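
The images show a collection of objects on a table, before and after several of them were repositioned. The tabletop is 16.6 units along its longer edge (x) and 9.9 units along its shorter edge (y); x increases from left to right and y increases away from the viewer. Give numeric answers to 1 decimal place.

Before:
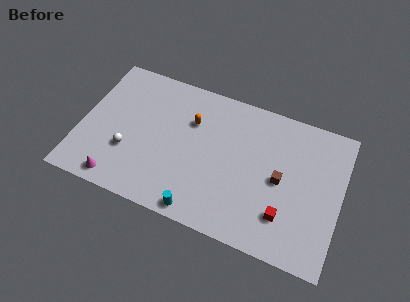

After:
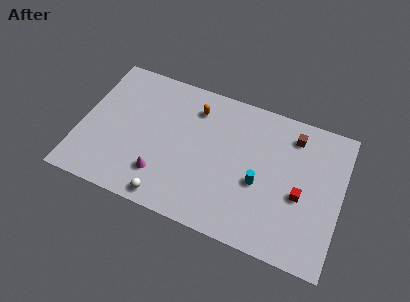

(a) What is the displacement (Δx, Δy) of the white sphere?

(2.8, -2.3)

The white sphere was at about (3.2, 3.3) and moved to about (6.0, 1.0).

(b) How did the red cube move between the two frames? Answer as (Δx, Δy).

(0.8, 1.7)

From the two frames, the red cube sits at roughly (13.3, 2.5) before and (14.1, 4.2) after.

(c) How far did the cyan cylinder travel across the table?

4.7

The cyan cylinder moved from about (8.1, 0.9) to (11.5, 4.1), a distance of √(3.4² + 3.2²) ≈ 4.7.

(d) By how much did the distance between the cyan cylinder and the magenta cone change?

+1.0

The distance was about 5.3 in the first image and 6.3 in the second, so they moved 1.0 units further apart.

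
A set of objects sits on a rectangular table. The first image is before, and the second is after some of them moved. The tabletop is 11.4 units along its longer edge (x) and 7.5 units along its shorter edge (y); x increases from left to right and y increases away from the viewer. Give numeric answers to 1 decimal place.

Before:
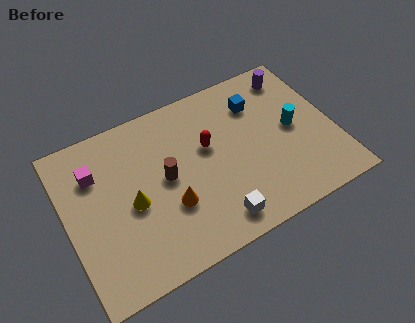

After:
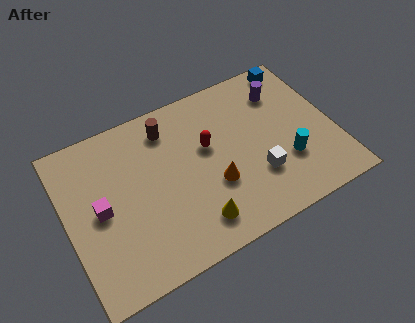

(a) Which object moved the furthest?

the yellow cone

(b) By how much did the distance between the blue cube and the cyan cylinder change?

+2.2

They were about 2.2 units apart before and 4.4 after — 2.2 units further apart.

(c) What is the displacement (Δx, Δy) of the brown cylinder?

(0.4, 2.2)

The brown cylinder was at about (4.2, 3.9) and moved to about (4.6, 6.1).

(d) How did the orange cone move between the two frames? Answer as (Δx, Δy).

(1.9, 0.1)

The orange cone started near (4.2, 2.6) and ended near (6.1, 2.7).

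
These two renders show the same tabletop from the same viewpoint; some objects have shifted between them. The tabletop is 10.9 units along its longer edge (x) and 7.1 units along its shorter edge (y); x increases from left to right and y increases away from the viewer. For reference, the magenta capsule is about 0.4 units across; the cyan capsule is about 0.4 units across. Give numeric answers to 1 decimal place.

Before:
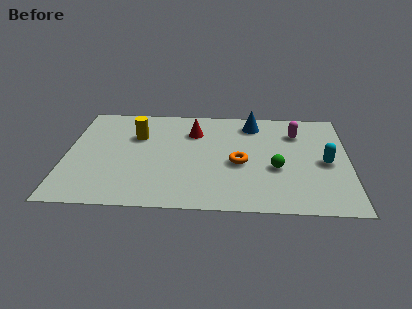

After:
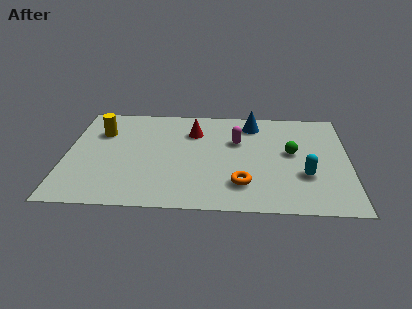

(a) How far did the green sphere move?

1.3

The green sphere moved from about (8.1, 2.8) to (8.7, 3.9), a distance of √(0.6² + 1.1²) ≈ 1.3.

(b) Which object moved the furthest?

the magenta capsule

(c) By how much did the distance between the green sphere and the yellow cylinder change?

+1.7

The distance was about 5.8 in the first image and 7.5 in the second, so they moved 1.7 units further apart.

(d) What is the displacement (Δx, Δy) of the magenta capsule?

(-2.3, -0.7)

The magenta capsule was at about (8.9, 5.3) and moved to about (6.6, 4.6).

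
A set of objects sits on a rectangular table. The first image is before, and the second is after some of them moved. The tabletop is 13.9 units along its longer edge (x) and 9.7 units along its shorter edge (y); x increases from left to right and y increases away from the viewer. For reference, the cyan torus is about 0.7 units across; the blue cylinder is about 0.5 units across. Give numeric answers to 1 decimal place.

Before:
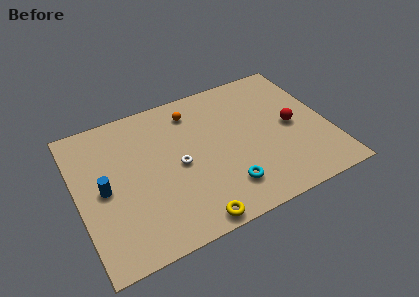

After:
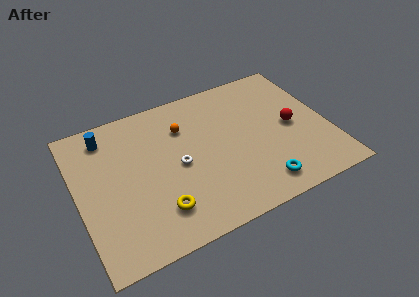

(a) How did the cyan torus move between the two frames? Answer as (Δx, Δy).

(1.8, -0.6)

From the two frames, the cyan torus sits at roughly (7.8, 2.1) before and (9.6, 1.5) after.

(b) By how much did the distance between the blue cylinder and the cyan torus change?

+3.2

Before: roughly 6.9 units apart; after: 10.1. That's 3.2 units further apart.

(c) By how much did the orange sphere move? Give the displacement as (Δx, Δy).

(-0.6, -0.9)

From the two frames, the orange sphere sits at roughly (6.7, 7.9) before and (6.1, 7.0) after.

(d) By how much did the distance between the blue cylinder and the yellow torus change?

+0.5

The distance was about 5.8 in the first image and 6.3 in the second, so they moved 0.5 units further apart.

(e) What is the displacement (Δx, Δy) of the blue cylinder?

(0.5, 3.4)

The blue cylinder was at about (1.4, 4.7) and moved to about (1.9, 8.1).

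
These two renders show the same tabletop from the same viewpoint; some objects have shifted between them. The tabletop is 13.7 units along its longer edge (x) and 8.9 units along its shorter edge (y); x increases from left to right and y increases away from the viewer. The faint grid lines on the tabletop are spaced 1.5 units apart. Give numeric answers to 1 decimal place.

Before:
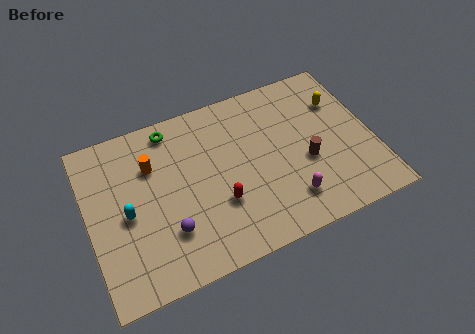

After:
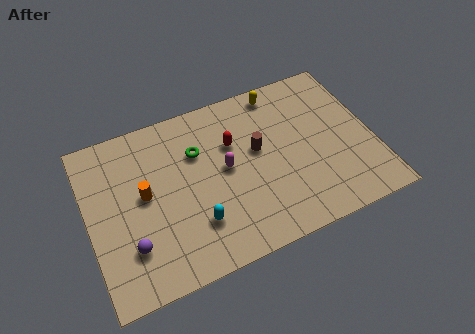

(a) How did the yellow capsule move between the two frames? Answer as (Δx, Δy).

(-2.8, 1.6)

From the two frames, the yellow capsule sits at roughly (12.4, 6.3) before and (9.6, 7.9) after.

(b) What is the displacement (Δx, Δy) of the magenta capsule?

(-2.7, 2.8)

The magenta capsule was at about (9.3, 1.9) and moved to about (6.6, 4.7).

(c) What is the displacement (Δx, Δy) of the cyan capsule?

(3.1, -1.7)

The cyan capsule was at about (1.8, 4.1) and moved to about (4.9, 2.4).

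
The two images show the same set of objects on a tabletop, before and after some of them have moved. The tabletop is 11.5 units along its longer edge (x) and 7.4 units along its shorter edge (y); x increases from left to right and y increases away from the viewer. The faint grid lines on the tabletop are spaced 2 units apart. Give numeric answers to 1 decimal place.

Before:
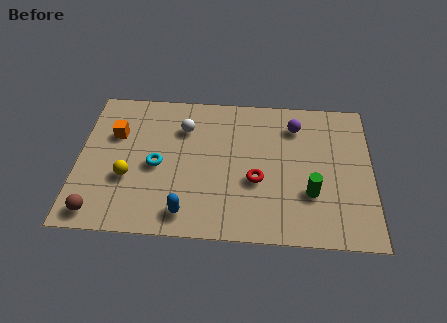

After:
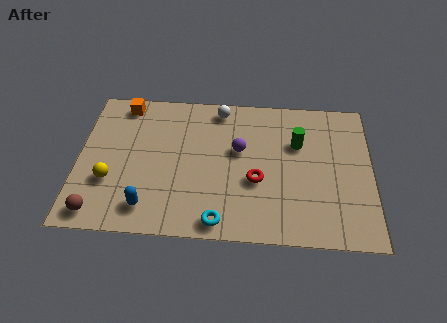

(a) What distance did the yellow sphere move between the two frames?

0.7

The yellow sphere was near (2.0, 2.7) before and (1.3, 2.5) after, so it travelled √(0.7² + 0.2²) ≈ 0.7 units.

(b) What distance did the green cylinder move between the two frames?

2.5

The green cylinder moved from about (9.1, 2.4) to (8.6, 4.9), a distance of √(0.5² + 2.5²) ≈ 2.5.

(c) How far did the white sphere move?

1.8

From (4.1, 5.4) to (5.5, 6.5), the white sphere covered √(1.4² + 1.1²) ≈ 1.8 units.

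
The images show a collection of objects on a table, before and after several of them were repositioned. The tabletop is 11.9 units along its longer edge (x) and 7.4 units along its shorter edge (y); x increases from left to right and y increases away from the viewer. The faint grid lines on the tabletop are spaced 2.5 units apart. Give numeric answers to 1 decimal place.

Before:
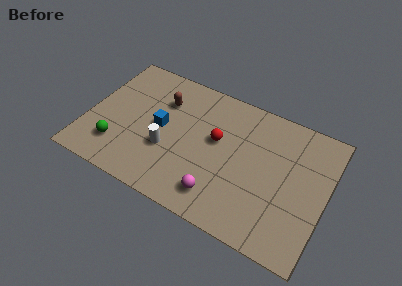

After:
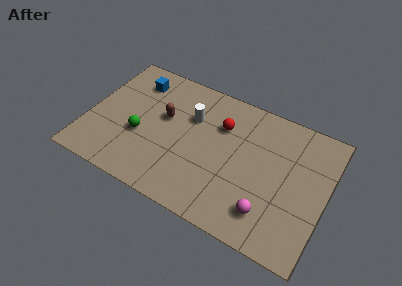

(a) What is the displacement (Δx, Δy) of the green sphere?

(1.0, 1.1)

The green sphere was at about (1.7, 1.8) and moved to about (2.7, 2.9).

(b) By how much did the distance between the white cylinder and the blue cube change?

+1.9

The distance was about 1.2 in the first image and 3.1 in the second, so they moved 1.9 units further apart.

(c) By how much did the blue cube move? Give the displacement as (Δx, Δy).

(-1.6, 2.1)

The blue cube was at about (3.6, 3.8) and moved to about (2.0, 5.9).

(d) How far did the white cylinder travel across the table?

2.5

The white cylinder was near (4.1, 2.7) before and (5.0, 5.0) after, so it travelled √(0.9² + 2.3²) ≈ 2.5 units.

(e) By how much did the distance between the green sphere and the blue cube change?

+0.3

Before: roughly 2.8 units apart; after: 3.1. That's 0.3 units further apart.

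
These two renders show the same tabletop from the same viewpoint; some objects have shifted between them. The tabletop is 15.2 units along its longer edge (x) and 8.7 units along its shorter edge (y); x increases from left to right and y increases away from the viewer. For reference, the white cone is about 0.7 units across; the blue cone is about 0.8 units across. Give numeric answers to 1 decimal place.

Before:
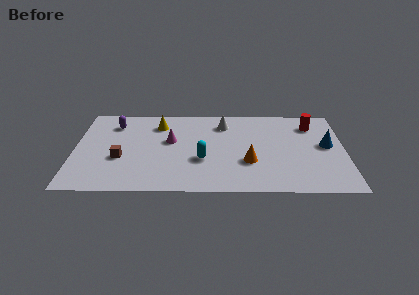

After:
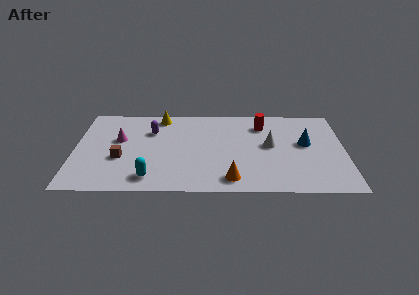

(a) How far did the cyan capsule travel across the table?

3.4

The cyan capsule moved from about (7.2, 3.2) to (4.3, 1.4), a distance of √(2.9² + 1.8²) ≈ 3.4.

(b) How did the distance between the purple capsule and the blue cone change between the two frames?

-3.4

They were about 12.2 units apart before and 8.8 after — 3.4 units closer together.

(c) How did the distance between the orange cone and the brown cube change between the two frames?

-0.7

Before: roughly 7.2 units apart; after: 6.5. That's 0.7 units closer together.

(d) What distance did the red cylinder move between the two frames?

2.8

The red cylinder was near (13.4, 6.8) before and (10.6, 6.8) after, so it travelled √(2.8² + 0.0²) ≈ 2.8 units.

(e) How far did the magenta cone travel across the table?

2.9

From (5.4, 5.1) to (2.5, 5.2), the magenta cone covered √(2.9² + 0.1²) ≈ 2.9 units.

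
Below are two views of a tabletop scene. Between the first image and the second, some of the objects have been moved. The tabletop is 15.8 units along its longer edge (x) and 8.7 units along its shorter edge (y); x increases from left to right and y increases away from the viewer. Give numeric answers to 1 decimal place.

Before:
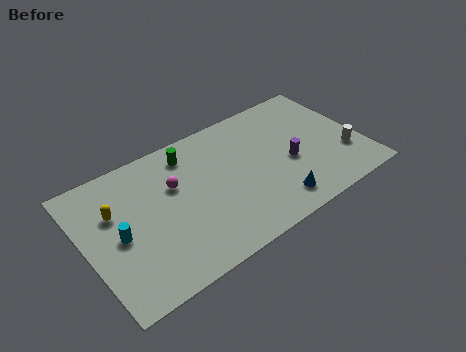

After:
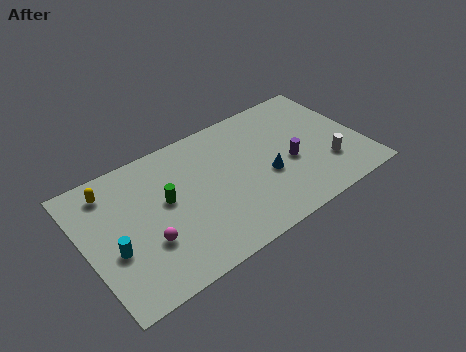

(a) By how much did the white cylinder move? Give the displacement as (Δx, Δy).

(-1.1, -0.2)

From the two frames, the white cylinder sits at roughly (14.7, 2.7) before and (13.6, 2.5) after.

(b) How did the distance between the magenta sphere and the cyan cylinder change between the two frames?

-1.8

They were about 3.7 units apart before and 1.9 after — 1.8 units closer together.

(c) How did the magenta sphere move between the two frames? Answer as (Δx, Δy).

(-2.0, -2.7)

The magenta sphere started near (5.2, 5.6) and ended near (3.2, 2.9).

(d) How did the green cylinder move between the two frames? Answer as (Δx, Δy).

(-1.7, -2.3)

The green cylinder was at about (6.3, 7.2) and moved to about (4.6, 4.9).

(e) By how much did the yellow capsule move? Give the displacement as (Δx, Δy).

(0.0, 1.5)

The yellow capsule was at about (1.8, 5.7) and moved to about (1.8, 7.2).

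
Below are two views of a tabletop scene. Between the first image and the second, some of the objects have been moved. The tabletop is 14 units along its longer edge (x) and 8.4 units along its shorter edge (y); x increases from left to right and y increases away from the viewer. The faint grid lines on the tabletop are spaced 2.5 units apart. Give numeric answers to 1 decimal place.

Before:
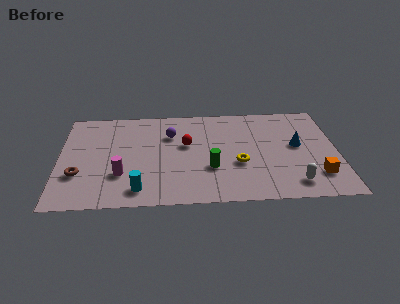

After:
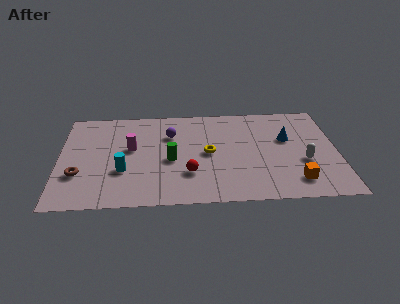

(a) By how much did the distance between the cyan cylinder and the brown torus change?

-1.1

The distance was about 3.3 in the first image and 2.2 in the second, so they moved 1.1 units closer together.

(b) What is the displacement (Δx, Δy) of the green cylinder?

(-2.0, 0.8)

The green cylinder started near (7.6, 2.9) and ended near (5.6, 3.7).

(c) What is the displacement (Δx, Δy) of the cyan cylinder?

(-0.8, 1.6)

From the two frames, the cyan cylinder sits at roughly (4.0, 1.3) before and (3.2, 2.9) after.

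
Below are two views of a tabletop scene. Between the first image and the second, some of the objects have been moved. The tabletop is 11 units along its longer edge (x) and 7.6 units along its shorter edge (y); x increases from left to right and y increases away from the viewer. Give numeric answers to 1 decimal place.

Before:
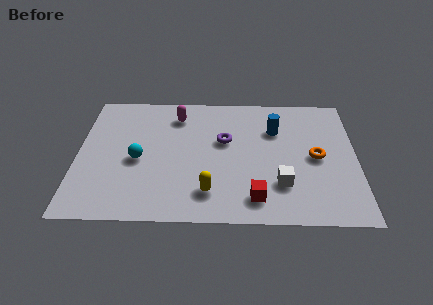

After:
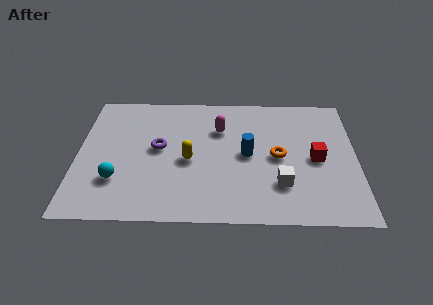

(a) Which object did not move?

the white cube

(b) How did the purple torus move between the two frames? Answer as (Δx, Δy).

(-2.6, -0.5)

From the two frames, the purple torus sits at roughly (5.8, 4.6) before and (3.2, 4.1) after.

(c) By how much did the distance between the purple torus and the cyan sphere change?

-1.1

The distance was about 3.6 in the first image and 2.5 in the second, so they moved 1.1 units closer together.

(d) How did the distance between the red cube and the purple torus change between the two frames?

+2.7

They were about 3.5 units apart before and 6.2 after — 2.7 units further apart.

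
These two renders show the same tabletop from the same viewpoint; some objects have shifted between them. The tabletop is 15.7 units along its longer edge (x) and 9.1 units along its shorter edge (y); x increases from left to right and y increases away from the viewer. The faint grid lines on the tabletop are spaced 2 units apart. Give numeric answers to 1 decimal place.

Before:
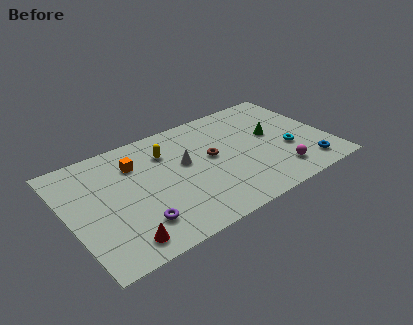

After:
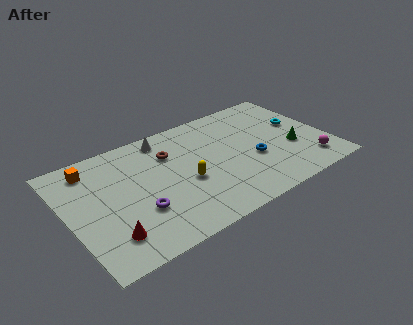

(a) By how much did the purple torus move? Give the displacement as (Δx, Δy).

(0.2, 0.9)

From the two frames, the purple torus sits at roughly (3.7, 2.1) before and (3.9, 3.0) after.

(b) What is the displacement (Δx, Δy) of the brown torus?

(-2.3, 1.5)

The brown torus started near (8.7, 5.0) and ended near (6.4, 6.5).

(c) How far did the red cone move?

0.9

The red cone was near (2.6, 1.3) before and (2.0, 2.0) after, so it travelled √(0.6² + 0.7²) ≈ 0.9 units.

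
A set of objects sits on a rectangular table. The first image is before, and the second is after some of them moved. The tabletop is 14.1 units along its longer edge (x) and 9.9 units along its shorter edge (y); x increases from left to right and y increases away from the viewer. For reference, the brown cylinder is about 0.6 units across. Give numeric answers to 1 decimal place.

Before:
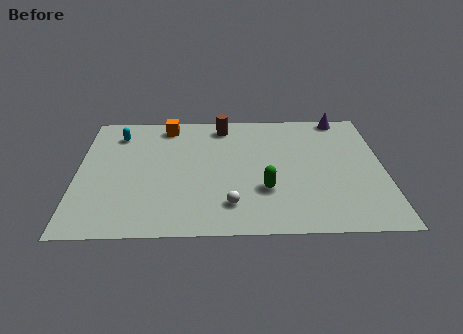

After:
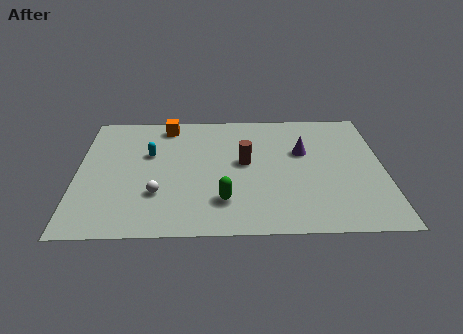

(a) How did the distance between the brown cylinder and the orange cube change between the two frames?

+2.2

The distance was about 2.6 in the first image and 4.8 in the second, so they moved 2.2 units further apart.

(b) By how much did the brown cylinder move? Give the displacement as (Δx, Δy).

(1.0, -3.1)

The brown cylinder started near (6.7, 8.5) and ended near (7.7, 5.4).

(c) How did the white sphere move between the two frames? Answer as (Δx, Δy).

(-3.3, 0.9)

The white sphere started near (7.0, 2.1) and ended near (3.7, 3.0).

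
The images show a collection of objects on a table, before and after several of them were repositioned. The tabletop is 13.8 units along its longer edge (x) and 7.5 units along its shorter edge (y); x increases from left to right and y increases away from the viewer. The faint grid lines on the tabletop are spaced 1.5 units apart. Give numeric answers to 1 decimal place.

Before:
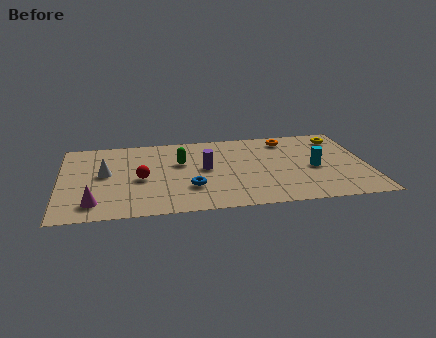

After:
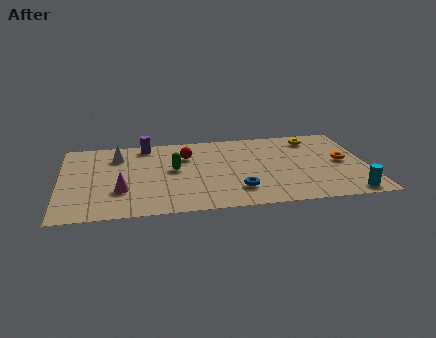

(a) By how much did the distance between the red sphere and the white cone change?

+1.4

The distance was about 1.7 in the first image and 3.1 in the second, so they moved 1.4 units further apart.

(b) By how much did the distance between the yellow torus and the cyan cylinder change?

+2.6

The distance was about 3.0 in the first image and 5.6 in the second, so they moved 2.6 units further apart.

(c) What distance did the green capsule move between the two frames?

0.7

The green capsule was near (5.4, 4.7) before and (5.1, 4.1) after, so it travelled √(0.3² + 0.6²) ≈ 0.7 units.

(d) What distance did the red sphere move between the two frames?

2.8

The red sphere was near (3.6, 3.4) before and (5.7, 5.3) after, so it travelled √(2.1² + 1.9²) ≈ 2.8 units.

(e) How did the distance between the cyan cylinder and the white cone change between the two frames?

+1.9

Before: roughly 9.4 units apart; after: 11.3. That's 1.9 units further apart.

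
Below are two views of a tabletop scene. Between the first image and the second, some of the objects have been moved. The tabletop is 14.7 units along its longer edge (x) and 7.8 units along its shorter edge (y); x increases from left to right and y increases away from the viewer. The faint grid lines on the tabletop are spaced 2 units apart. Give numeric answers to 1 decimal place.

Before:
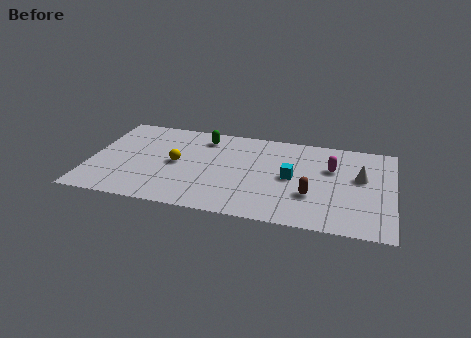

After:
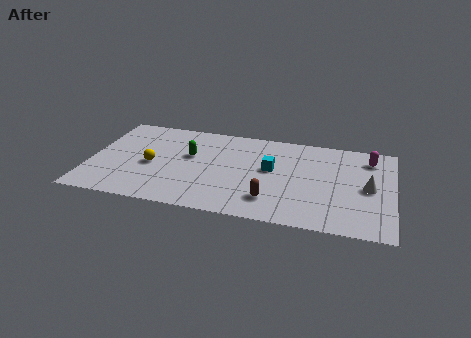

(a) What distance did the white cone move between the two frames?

0.9

The white cone moved from about (13.1, 4.6) to (13.5, 3.8), a distance of √(0.4² + 0.8²) ≈ 0.9.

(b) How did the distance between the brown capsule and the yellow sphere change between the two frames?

-0.6

They were about 6.7 units apart before and 6.1 after — 0.6 units closer together.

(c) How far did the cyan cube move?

1.1

From (9.8, 3.9) to (8.8, 4.4), the cyan cube covered √(1.0² + 0.5²) ≈ 1.1 units.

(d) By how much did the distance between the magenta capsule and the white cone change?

+1.0

The distance was about 1.5 in the first image and 2.5 in the second, so they moved 1.0 units further apart.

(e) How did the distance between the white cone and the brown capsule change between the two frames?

+2.0

They were about 3.0 units apart before and 5.0 after — 2.0 units further apart.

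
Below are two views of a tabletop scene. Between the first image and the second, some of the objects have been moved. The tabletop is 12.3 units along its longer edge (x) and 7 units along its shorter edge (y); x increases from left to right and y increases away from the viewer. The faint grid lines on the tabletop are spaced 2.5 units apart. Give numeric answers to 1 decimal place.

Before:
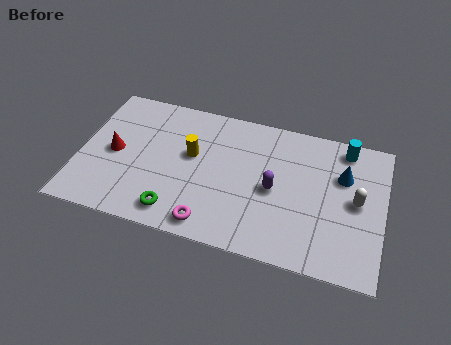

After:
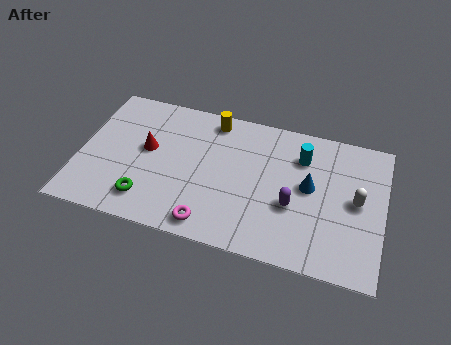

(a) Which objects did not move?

the magenta torus and the white capsule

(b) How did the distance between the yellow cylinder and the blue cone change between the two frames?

-1.4

The distance was about 6.1 in the first image and 4.7 in the second, so they moved 1.4 units closer together.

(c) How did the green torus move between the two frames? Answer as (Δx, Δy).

(-1.2, 0.3)

The green torus was at about (4.1, 1.1) and moved to about (2.9, 1.4).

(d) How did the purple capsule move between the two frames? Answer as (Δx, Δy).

(0.8, -0.6)

The purple capsule was at about (7.9, 3.3) and moved to about (8.7, 2.7).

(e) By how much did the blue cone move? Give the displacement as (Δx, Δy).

(-1.3, -0.9)

The blue cone started near (10.6, 4.7) and ended near (9.3, 3.8).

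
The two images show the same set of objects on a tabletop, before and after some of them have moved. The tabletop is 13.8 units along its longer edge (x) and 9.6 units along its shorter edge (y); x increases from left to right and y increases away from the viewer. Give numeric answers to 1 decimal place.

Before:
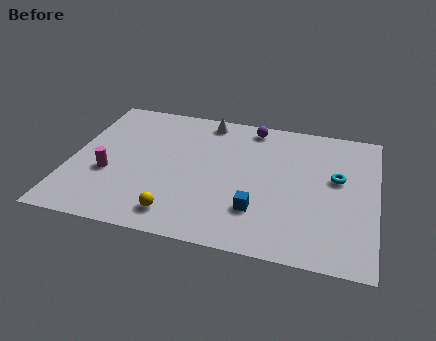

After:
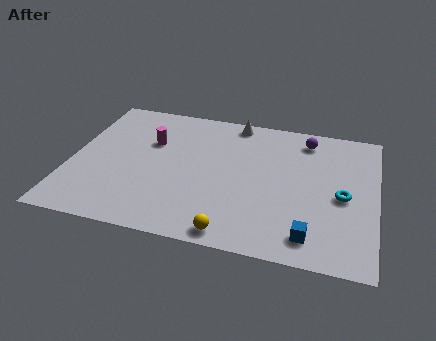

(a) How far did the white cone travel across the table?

1.3

The white cone moved from about (5.9, 8.5) to (7.2, 8.7), a distance of √(1.3² + 0.2²) ≈ 1.3.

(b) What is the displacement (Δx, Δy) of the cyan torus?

(0.3, -1.2)

From the two frames, the cyan torus sits at roughly (12.0, 5.6) before and (12.3, 4.4) after.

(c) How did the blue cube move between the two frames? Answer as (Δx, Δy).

(2.4, -1.1)

From the two frames, the blue cube sits at roughly (8.6, 2.6) before and (11.0, 1.5) after.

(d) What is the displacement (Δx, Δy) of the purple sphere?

(2.5, -0.4)

The purple sphere was at about (8.0, 8.5) and moved to about (10.5, 8.1).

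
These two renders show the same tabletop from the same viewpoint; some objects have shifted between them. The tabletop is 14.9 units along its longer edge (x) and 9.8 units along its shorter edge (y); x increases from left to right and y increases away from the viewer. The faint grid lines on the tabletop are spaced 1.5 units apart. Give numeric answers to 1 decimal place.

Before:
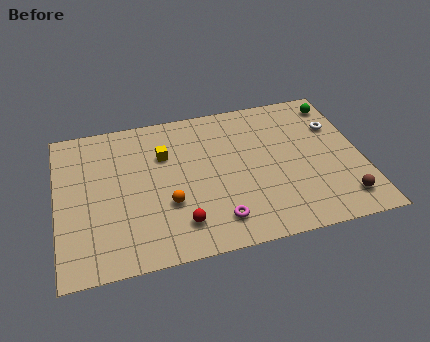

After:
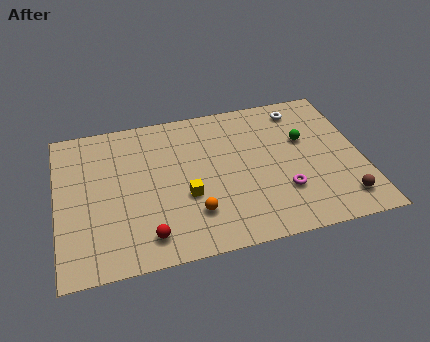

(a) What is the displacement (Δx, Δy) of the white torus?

(-1.6, 1.6)

The white torus started near (13.8, 6.7) and ended near (12.2, 8.3).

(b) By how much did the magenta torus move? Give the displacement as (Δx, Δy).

(3.3, 1.1)

The magenta torus was at about (7.6, 1.8) and moved to about (10.9, 2.9).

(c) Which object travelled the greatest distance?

the magenta torus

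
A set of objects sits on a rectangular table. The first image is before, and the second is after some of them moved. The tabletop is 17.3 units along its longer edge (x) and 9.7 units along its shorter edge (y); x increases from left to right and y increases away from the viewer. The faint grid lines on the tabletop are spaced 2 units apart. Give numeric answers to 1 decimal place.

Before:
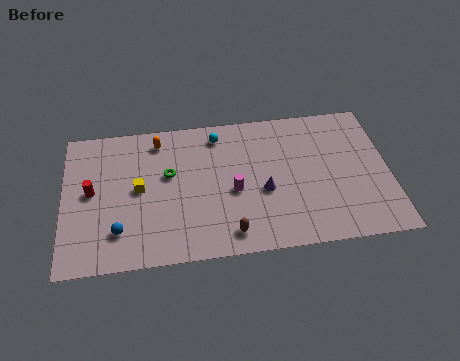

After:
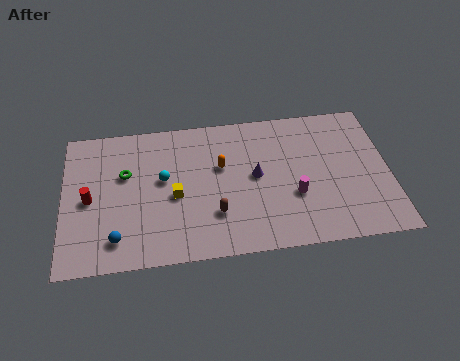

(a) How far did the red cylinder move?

0.5

The red cylinder was near (1.5, 5.1) before and (1.4, 4.6) after, so it travelled √(0.1² + 0.5²) ≈ 0.5 units.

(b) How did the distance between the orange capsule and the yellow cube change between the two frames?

-0.4

They were about 3.4 units apart before and 3.0 after — 0.4 units closer together.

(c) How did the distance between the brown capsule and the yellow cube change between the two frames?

-3.3

The distance was about 5.9 in the first image and 2.6 in the second, so they moved 3.3 units closer together.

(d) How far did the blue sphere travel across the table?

0.5

From (2.9, 2.3) to (2.8, 1.8), the blue sphere covered √(0.1² + 0.5²) ≈ 0.5 units.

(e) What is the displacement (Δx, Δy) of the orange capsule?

(3.3, -2.2)

From the two frames, the orange capsule sits at roughly (5.1, 8.2) before and (8.4, 6.0) after.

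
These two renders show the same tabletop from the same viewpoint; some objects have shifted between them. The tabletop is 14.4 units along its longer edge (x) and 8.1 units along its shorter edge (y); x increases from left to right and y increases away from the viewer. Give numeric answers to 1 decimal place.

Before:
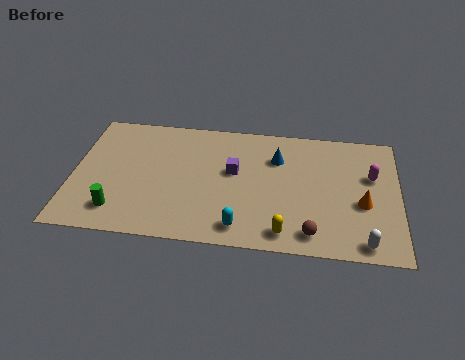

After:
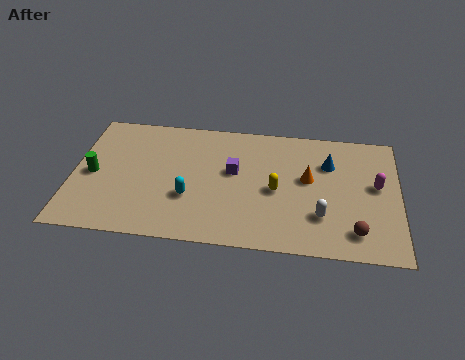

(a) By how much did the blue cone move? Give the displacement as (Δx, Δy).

(2.3, -0.1)

The blue cone was at about (9.0, 5.8) and moved to about (11.3, 5.7).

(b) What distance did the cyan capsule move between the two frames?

2.8

The cyan capsule was near (7.5, 1.2) before and (5.2, 2.8) after, so it travelled √(2.3² + 1.6²) ≈ 2.8 units.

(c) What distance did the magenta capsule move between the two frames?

0.6

The magenta capsule was near (13.2, 5.1) before and (13.4, 4.5) after, so it travelled √(0.2² + 0.6²) ≈ 0.6 units.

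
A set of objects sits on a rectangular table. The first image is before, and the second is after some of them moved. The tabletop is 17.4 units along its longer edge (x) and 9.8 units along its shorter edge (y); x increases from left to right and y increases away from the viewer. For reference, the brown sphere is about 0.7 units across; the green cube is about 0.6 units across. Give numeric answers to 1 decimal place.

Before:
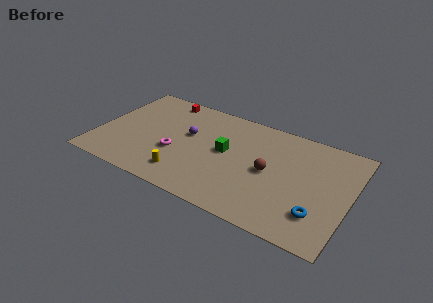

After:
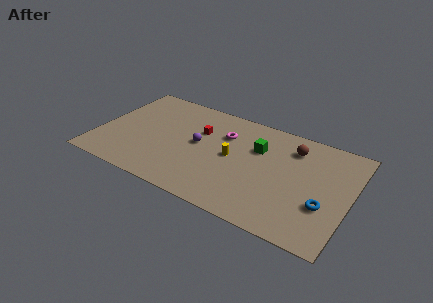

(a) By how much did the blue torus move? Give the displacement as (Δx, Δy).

(0.3, 0.9)

The blue torus was at about (15.5, 2.5) and moved to about (15.8, 3.4).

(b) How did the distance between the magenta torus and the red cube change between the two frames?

-3.5

They were about 5.2 units apart before and 1.7 after — 3.5 units closer together.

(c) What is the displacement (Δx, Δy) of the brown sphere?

(1.3, 2.9)

From the two frames, the brown sphere sits at roughly (11.9, 4.8) before and (13.2, 7.7) after.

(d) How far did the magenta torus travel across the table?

4.4

The magenta torus moved from about (5.5, 3.7) to (8.5, 6.9), a distance of √(3.0² + 3.2²) ≈ 4.4.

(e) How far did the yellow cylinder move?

4.2

From (6.4, 1.9) to (9.3, 5.0), the yellow cylinder covered √(2.9² + 3.1²) ≈ 4.2 units.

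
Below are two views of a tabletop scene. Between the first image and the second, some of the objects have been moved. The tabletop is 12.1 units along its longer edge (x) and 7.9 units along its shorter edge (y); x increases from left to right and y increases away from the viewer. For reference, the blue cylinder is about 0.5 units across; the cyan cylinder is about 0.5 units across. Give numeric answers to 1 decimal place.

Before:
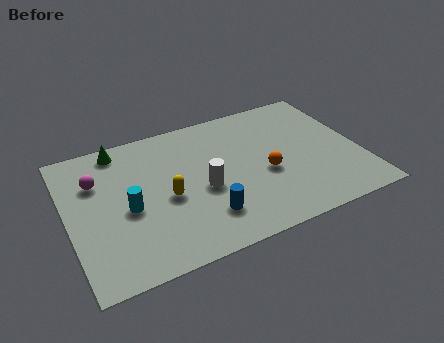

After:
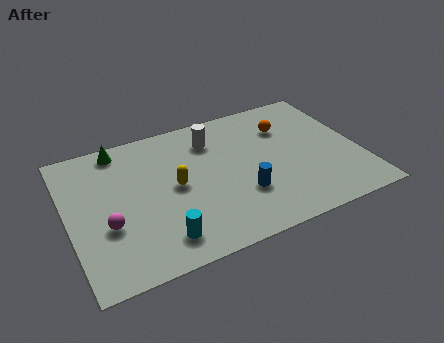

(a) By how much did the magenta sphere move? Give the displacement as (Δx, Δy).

(0.2, -2.6)

The magenta sphere was at about (1.3, 5.5) and moved to about (1.5, 2.9).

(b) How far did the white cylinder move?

2.8

The white cylinder was near (5.5, 3.4) before and (6.2, 6.1) after, so it travelled √(0.7² + 2.7²) ≈ 2.8 units.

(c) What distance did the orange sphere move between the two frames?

2.7

From (8.1, 3.3) to (9.3, 5.7), the orange sphere covered √(1.2² + 2.4²) ≈ 2.7 units.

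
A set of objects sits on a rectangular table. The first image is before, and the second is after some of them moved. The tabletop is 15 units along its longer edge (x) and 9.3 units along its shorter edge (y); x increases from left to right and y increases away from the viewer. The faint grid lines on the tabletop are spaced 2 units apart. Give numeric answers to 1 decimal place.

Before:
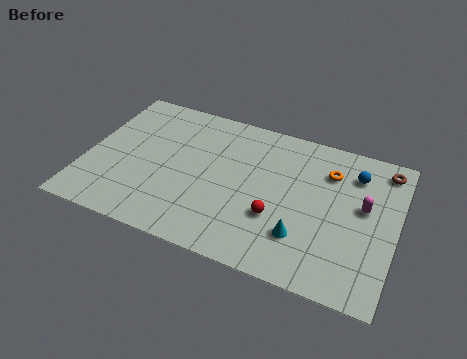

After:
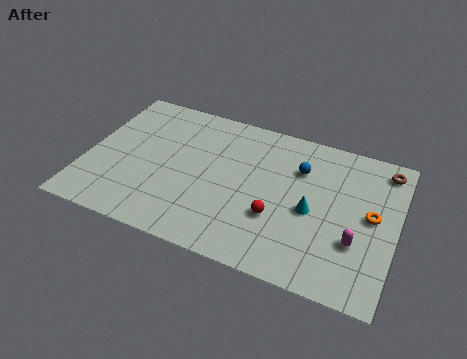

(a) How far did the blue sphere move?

2.7

The blue sphere moved from about (12.8, 7.2) to (10.2, 6.6), a distance of √(2.6² + 0.6²) ≈ 2.7.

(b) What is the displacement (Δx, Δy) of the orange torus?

(2.2, -2.0)

The orange torus was at about (11.6, 6.9) and moved to about (13.8, 4.9).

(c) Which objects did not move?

the brown torus and the red sphere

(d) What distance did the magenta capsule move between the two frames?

2.2

The magenta capsule was near (13.4, 5.3) before and (13.2, 3.1) after, so it travelled √(0.2² + 2.2²) ≈ 2.2 units.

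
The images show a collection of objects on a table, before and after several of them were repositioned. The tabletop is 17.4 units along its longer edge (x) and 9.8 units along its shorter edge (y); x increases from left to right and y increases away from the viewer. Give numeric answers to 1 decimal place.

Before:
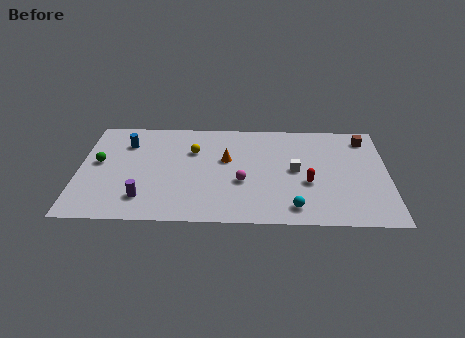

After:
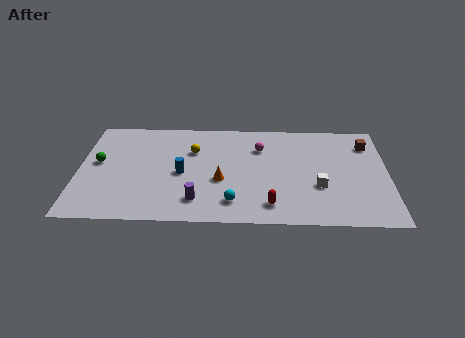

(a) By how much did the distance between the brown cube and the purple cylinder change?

-2.8

They were about 13.9 units apart before and 11.1 after — 2.8 units closer together.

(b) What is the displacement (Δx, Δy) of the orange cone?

(-0.3, -2.0)

The orange cone was at about (8.3, 5.9) and moved to about (8.0, 3.9).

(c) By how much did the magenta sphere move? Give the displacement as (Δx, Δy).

(1.0, 3.3)

The magenta sphere was at about (9.2, 3.8) and moved to about (10.2, 7.1).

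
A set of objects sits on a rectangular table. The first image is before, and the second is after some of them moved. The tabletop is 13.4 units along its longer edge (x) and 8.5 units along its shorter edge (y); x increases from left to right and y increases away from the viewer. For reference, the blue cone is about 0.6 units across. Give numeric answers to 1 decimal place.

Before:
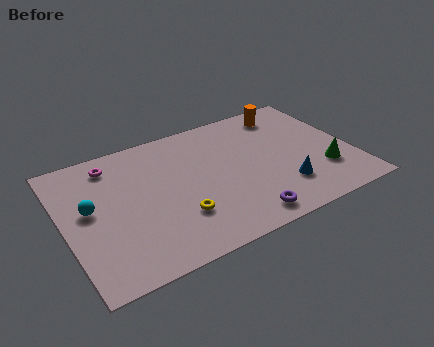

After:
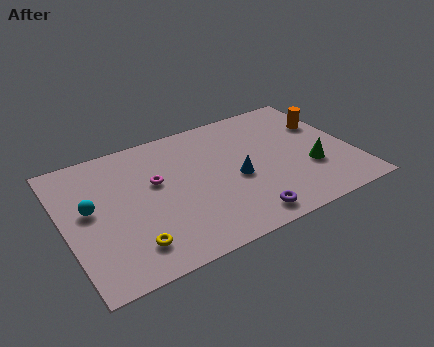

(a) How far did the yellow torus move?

2.4

From (5.0, 2.5) to (2.7, 1.7), the yellow torus covered √(2.3² + 0.8²) ≈ 2.4 units.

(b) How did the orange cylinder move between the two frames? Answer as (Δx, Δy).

(1.6, -1.5)

From the two frames, the orange cylinder sits at roughly (10.9, 7.2) before and (12.5, 5.7) after.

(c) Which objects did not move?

the purple torus and the cyan sphere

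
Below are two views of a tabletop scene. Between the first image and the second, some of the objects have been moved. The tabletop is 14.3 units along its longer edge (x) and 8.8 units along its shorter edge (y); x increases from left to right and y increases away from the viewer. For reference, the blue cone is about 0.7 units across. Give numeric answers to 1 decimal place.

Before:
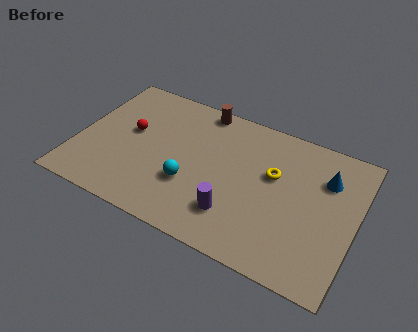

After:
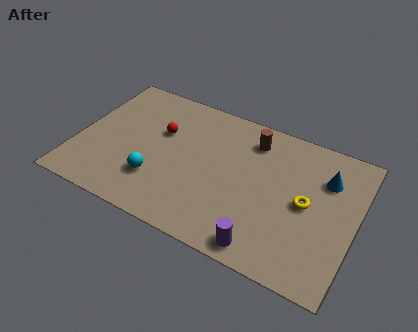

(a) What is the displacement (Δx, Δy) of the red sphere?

(1.5, 0.6)

From the two frames, the red sphere sits at roughly (2.6, 5.0) before and (4.1, 5.6) after.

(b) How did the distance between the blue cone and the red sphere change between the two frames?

-1.6

They were about 10.1 units apart before and 8.5 after — 1.6 units closer together.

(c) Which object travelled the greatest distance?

the brown cylinder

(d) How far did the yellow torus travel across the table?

2.1

From (10.0, 5.4) to (11.8, 4.4), the yellow torus covered √(1.8² + 1.0²) ≈ 2.1 units.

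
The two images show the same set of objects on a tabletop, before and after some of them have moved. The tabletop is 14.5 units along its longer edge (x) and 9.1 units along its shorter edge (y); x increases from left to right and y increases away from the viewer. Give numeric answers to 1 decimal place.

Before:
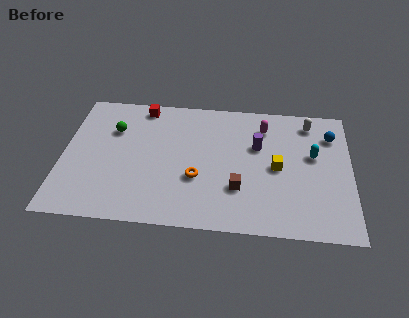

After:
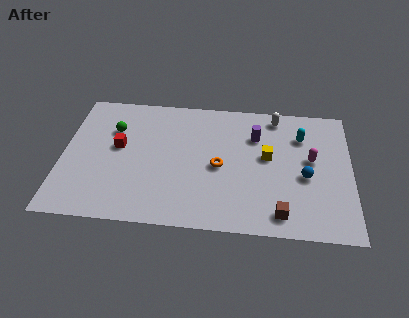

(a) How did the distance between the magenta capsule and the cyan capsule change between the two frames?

-1.4

Before: roughly 3.1 units apart; after: 1.7. That's 1.4 units closer together.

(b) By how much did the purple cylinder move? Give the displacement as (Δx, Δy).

(-0.1, 0.7)

The purple cylinder was at about (9.8, 5.8) and moved to about (9.7, 6.5).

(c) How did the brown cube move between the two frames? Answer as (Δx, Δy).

(2.1, -1.5)

The brown cube started near (8.9, 2.8) and ended near (11.0, 1.3).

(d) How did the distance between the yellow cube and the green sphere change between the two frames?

-0.6

Before: roughly 8.5 units apart; after: 7.9. That's 0.6 units closer together.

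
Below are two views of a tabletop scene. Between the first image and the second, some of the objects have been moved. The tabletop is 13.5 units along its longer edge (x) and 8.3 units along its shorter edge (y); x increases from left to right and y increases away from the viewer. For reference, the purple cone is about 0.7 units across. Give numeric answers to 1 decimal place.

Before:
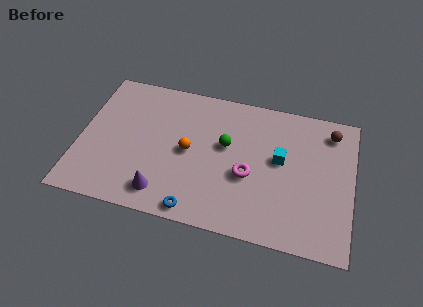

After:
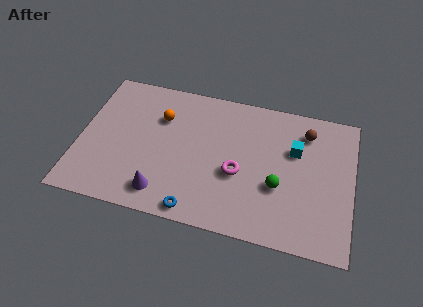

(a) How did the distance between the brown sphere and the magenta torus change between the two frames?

-0.7

Before: roughly 5.2 units apart; after: 4.5. That's 0.7 units closer together.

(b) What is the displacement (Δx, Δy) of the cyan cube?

(0.7, 0.7)

The cyan cube was at about (9.9, 4.7) and moved to about (10.6, 5.4).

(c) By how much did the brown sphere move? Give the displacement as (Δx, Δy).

(-1.2, -0.3)

The brown sphere was at about (12.3, 6.9) and moved to about (11.1, 6.6).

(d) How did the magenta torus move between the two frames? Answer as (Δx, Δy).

(-0.5, 0.0)

The magenta torus was at about (8.4, 3.4) and moved to about (7.9, 3.4).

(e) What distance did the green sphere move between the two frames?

3.2

The green sphere moved from about (7.2, 4.9) to (9.9, 3.1), a distance of √(2.7² + 1.8²) ≈ 3.2.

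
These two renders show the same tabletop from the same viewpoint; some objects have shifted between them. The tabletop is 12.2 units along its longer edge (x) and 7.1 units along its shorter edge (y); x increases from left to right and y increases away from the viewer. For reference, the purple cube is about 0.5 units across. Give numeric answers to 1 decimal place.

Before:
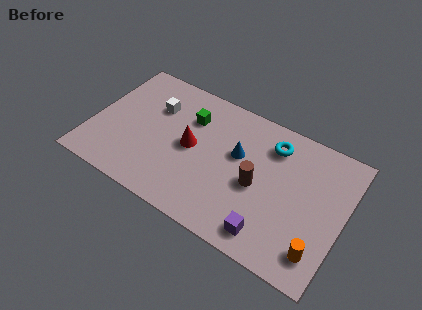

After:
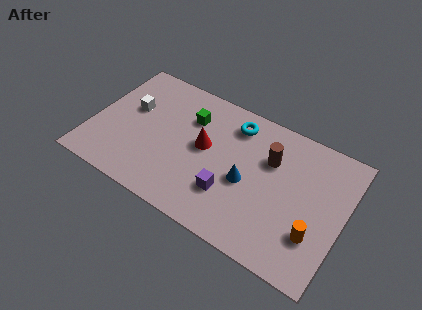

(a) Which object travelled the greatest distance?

the purple cube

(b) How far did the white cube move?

1.3

The white cube was near (2.8, 4.9) before and (1.7, 4.3) after, so it travelled √(1.1² + 0.6²) ≈ 1.3 units.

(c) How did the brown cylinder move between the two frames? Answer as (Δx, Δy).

(0.4, 1.6)

The brown cylinder started near (8.1, 3.2) and ended near (8.5, 4.8).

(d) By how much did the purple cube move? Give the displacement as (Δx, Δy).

(-2.1, 1.0)

The purple cube was at about (9.0, 1.1) and moved to about (6.9, 2.1).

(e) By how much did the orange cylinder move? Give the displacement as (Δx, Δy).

(-0.3, 0.7)

From the two frames, the orange cylinder sits at roughly (11.3, 1.4) before and (11.0, 2.1) after.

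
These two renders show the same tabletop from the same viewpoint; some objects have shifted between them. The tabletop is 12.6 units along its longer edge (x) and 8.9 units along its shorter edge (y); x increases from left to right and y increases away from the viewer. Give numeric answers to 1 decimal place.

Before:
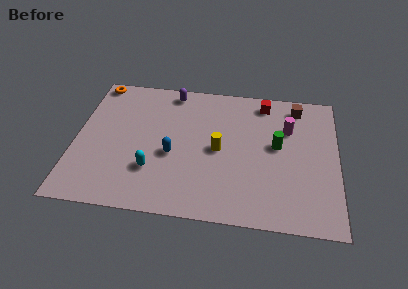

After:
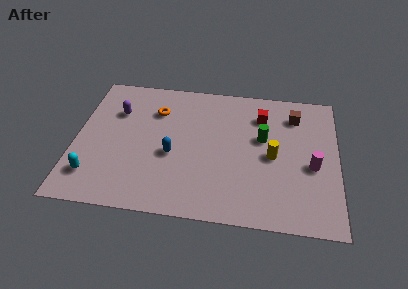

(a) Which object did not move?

the blue capsule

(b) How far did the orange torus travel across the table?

3.4

The orange torus was near (0.8, 8.1) before and (3.8, 6.5) after, so it travelled √(3.0² + 1.6²) ≈ 3.4 units.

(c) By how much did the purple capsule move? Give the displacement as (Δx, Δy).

(-2.6, -1.7)

The purple capsule was at about (4.5, 7.9) and moved to about (1.9, 6.2).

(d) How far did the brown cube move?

0.6

The brown cube moved from about (10.6, 7.6) to (10.5, 7.0), a distance of √(0.1² + 0.6²) ≈ 0.6.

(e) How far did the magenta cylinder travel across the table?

2.6

The magenta cylinder moved from about (10.2, 6.1) to (11.4, 3.8), a distance of √(1.2² + 2.3²) ≈ 2.6.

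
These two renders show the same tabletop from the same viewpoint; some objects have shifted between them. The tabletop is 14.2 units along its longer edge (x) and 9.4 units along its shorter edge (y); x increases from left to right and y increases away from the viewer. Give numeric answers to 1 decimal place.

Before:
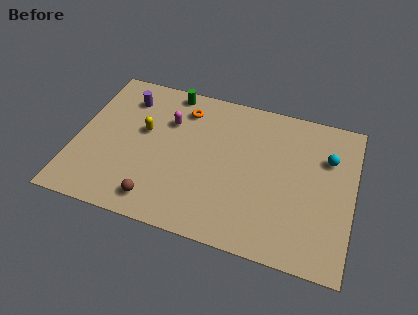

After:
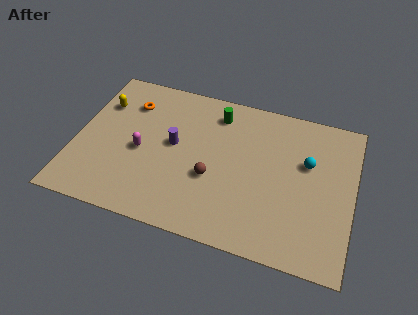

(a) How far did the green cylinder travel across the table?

2.6

From (4.5, 8.5) to (7.0, 7.7), the green cylinder covered √(2.5² + 0.8²) ≈ 2.6 units.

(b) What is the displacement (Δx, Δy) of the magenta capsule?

(-1.2, -2.3)

The magenta capsule started near (4.6, 6.5) and ended near (3.4, 4.2).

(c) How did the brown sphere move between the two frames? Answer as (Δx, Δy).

(2.6, 2.2)

The brown sphere was at about (4.5, 1.4) and moved to about (7.1, 3.6).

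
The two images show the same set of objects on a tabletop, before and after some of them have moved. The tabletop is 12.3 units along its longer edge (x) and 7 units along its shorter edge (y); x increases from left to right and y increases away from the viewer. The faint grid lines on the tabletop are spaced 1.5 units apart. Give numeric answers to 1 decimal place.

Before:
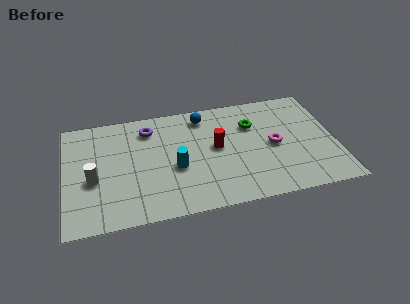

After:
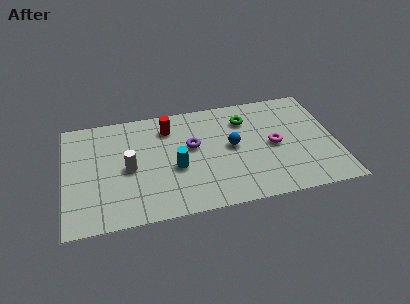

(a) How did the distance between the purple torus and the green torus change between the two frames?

-2.0

They were about 4.8 units apart before and 2.8 after — 2.0 units closer together.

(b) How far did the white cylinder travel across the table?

1.6

From (1.3, 2.9) to (2.9, 3.3), the white cylinder covered √(1.6² + 0.4²) ≈ 1.6 units.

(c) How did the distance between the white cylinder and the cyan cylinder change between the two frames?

-1.6

The distance was about 3.7 in the first image and 2.1 in the second, so they moved 1.6 units closer together.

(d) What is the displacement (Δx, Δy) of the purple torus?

(1.9, -1.5)

From the two frames, the purple torus sits at roughly (3.9, 5.6) before and (5.8, 4.1) after.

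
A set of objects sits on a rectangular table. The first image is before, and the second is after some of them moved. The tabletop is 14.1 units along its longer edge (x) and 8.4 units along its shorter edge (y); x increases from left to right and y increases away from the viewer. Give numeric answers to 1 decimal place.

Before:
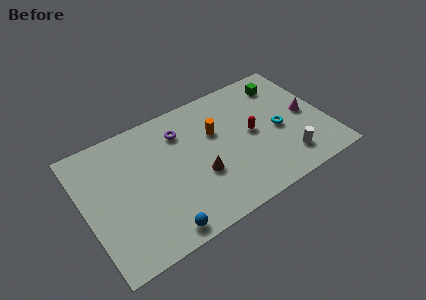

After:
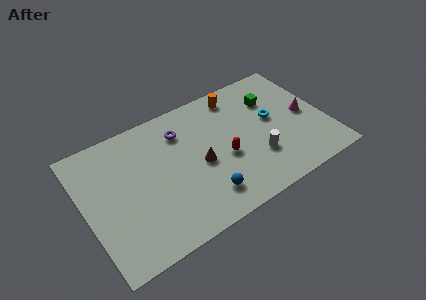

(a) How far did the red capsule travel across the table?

2.0

The red capsule was near (9.8, 4.3) before and (8.0, 3.5) after, so it travelled √(1.8² + 0.8²) ≈ 2.0 units.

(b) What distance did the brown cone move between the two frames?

0.7

From (6.5, 3.1) to (6.6, 3.8), the brown cone covered √(0.1² + 0.7²) ≈ 0.7 units.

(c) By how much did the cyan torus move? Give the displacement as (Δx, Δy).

(-0.2, 0.9)

From the two frames, the cyan torus sits at roughly (11.3, 3.8) before and (11.1, 4.7) after.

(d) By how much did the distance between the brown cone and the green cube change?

-1.5

The distance was about 6.7 in the first image and 5.2 in the second, so they moved 1.5 units closer together.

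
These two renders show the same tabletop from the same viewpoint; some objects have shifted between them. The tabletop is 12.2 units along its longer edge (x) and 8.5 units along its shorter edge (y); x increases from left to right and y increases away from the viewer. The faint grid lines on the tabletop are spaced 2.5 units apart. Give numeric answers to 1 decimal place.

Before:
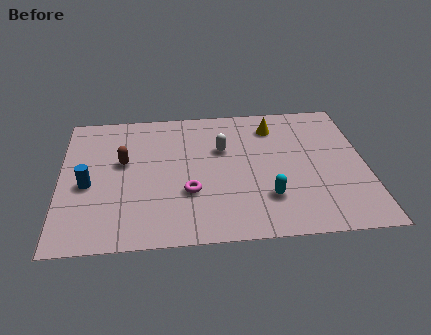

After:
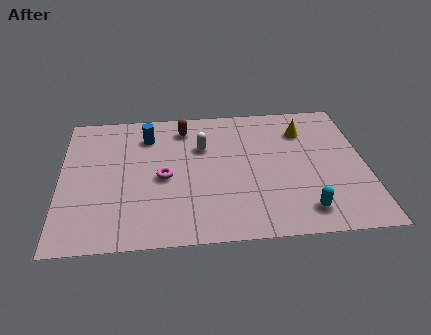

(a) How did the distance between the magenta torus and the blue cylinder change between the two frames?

-1.3

Before: roughly 4.1 units apart; after: 2.8. That's 1.3 units closer together.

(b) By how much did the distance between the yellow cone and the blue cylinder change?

-1.8

They were about 8.1 units apart before and 6.3 after — 1.8 units closer together.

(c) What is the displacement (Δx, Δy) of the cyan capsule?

(1.4, -0.9)

The cyan capsule started near (8.2, 2.3) and ended near (9.6, 1.4).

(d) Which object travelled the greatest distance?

the blue cylinder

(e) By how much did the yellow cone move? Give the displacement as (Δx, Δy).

(1.2, -0.4)

The yellow cone started near (8.6, 6.8) and ended near (9.8, 6.4).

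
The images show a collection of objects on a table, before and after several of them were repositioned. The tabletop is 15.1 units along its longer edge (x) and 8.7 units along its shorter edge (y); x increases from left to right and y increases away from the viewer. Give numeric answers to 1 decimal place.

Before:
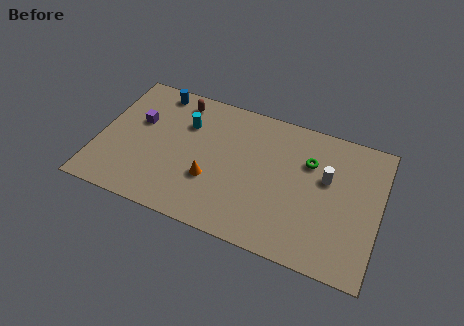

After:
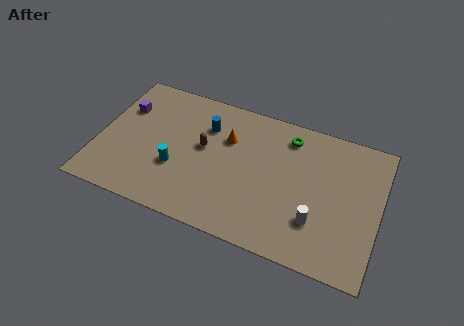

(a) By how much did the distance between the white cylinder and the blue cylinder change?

-2.4

They were about 9.8 units apart before and 7.4 after — 2.4 units closer together.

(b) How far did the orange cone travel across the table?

3.0

The orange cone was near (6.2, 3.0) before and (6.8, 5.9) after, so it travelled √(0.6² + 2.9²) ≈ 3.0 units.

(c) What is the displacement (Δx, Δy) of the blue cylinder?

(2.9, -1.4)

The blue cylinder started near (2.7, 7.7) and ended near (5.6, 6.3).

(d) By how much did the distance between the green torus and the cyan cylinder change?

+0.3

The distance was about 6.7 in the first image and 7.0 in the second, so they moved 0.3 units further apart.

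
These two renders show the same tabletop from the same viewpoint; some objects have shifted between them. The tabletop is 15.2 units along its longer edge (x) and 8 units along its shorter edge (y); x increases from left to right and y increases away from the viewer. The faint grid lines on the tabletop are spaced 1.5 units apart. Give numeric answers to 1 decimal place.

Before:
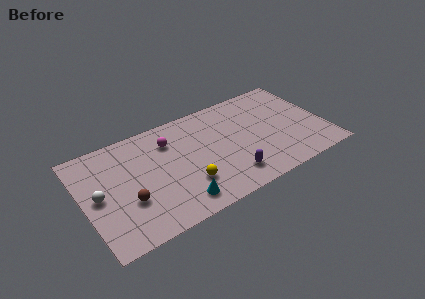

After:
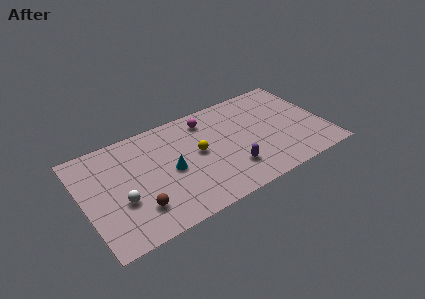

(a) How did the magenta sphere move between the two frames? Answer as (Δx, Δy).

(2.5, 0.6)

From the two frames, the magenta sphere sits at roughly (5.6, 6.0) before and (8.1, 6.6) after.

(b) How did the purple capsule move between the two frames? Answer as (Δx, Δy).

(0.2, 0.5)

The purple capsule was at about (8.8, 1.6) and moved to about (9.0, 2.1).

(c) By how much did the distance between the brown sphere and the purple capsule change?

-0.4

They were about 6.3 units apart before and 5.9 after — 0.4 units closer together.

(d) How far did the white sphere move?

1.6

The white sphere moved from about (0.9, 4.0) to (2.2, 3.0), a distance of √(1.3² + 1.0²) ≈ 1.6.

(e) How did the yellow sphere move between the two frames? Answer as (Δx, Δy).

(1.0, 2.0)

The yellow sphere was at about (6.2, 2.3) and moved to about (7.2, 4.3).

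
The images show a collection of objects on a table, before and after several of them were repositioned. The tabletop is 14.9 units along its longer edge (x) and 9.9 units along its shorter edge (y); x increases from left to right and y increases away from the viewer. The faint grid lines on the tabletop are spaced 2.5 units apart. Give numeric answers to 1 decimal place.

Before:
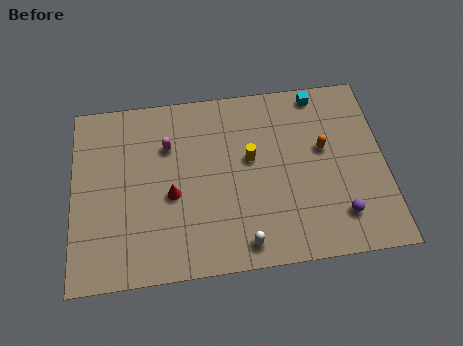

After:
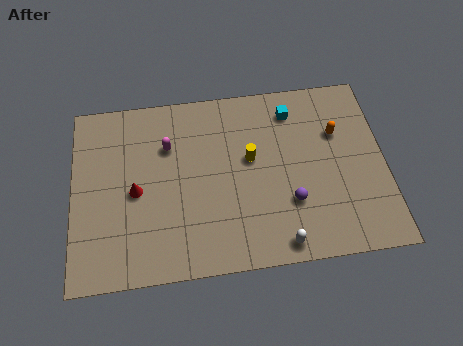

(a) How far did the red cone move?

1.7

The red cone moved from about (4.7, 4.2) to (3.0, 4.6), a distance of √(1.7² + 0.4²) ≈ 1.7.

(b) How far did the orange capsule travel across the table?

1.1

The orange capsule was near (12.0, 5.8) before and (12.7, 6.6) after, so it travelled √(0.7² + 0.8²) ≈ 1.1 units.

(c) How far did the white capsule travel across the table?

1.7

The white capsule moved from about (8.0, 1.2) to (9.7, 1.0), a distance of √(1.7² + 0.2²) ≈ 1.7.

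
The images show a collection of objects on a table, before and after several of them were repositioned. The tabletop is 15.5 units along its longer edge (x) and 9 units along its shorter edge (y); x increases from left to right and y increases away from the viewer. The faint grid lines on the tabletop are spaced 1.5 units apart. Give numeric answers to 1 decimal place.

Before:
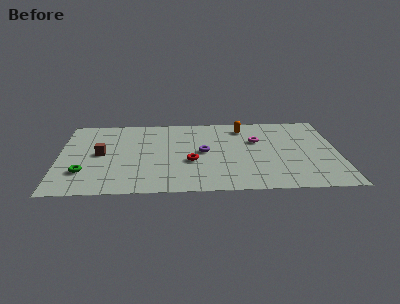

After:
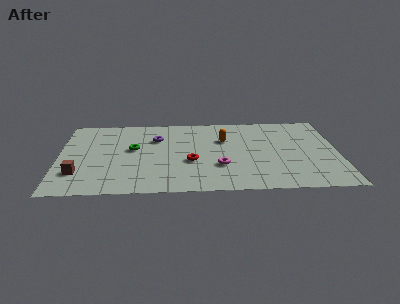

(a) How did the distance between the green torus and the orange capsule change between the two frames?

-5.0

They were about 10.2 units apart before and 5.2 after — 5.0 units closer together.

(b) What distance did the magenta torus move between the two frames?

3.6

From (11.0, 5.8) to (8.9, 2.9), the magenta torus covered √(2.1² + 2.9²) ≈ 3.6 units.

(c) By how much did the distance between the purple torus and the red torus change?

+2.1

The distance was about 1.3 in the first image and 3.4 in the second, so they moved 2.1 units further apart.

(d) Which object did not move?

the red torus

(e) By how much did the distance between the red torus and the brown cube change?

+1.2

They were about 5.1 units apart before and 6.3 after — 1.2 units further apart.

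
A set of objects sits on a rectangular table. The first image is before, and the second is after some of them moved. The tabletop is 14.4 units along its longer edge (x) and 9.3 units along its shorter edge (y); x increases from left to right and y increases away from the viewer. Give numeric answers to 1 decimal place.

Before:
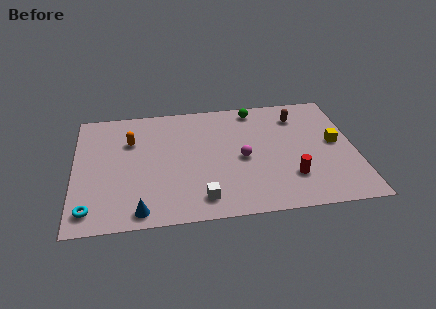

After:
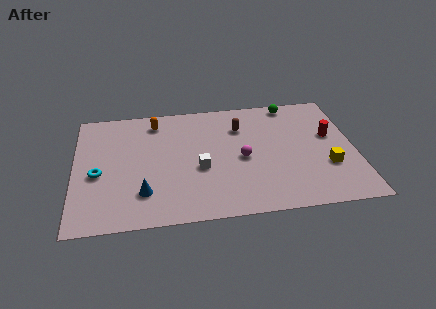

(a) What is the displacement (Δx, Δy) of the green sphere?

(1.9, 0.2)

The green sphere started near (9.4, 8.2) and ended near (11.3, 8.4).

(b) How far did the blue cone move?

1.3

The blue cone moved from about (3.3, 1.0) to (3.5, 2.3), a distance of √(0.2² + 1.3²) ≈ 1.3.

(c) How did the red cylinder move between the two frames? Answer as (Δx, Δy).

(2.2, 3.0)

The red cylinder was at about (11.0, 2.5) and moved to about (13.2, 5.5).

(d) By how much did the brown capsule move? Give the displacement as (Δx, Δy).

(-3.0, -0.5)

The brown capsule was at about (11.6, 7.3) and moved to about (8.6, 6.8).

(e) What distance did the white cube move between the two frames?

2.3

The white cube was near (6.4, 1.5) before and (6.4, 3.8) after, so it travelled √(0.0² + 2.3²) ≈ 2.3 units.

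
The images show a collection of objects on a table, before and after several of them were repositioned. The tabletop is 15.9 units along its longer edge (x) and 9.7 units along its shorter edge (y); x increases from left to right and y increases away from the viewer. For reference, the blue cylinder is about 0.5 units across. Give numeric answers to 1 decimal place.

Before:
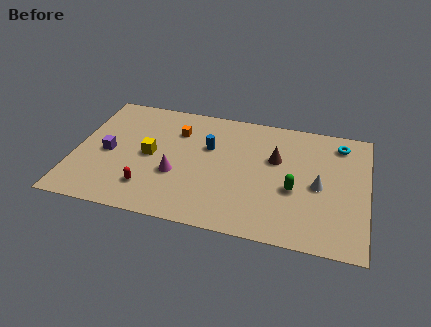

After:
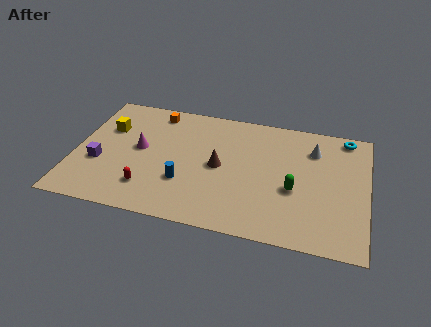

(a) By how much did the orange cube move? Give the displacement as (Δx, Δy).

(-1.3, 1.3)

The orange cube started near (5.4, 7.1) and ended near (4.1, 8.4).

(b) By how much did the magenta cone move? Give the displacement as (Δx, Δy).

(-2.1, 1.6)

The magenta cone started near (5.6, 3.6) and ended near (3.5, 5.2).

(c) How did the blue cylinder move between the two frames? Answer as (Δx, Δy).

(-1.1, -3.1)

From the two frames, the blue cylinder sits at roughly (7.2, 6.2) before and (6.1, 3.1) after.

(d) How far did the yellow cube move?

3.0

The yellow cube moved from about (4.1, 4.8) to (1.6, 6.5), a distance of √(2.5² + 1.7²) ≈ 3.0.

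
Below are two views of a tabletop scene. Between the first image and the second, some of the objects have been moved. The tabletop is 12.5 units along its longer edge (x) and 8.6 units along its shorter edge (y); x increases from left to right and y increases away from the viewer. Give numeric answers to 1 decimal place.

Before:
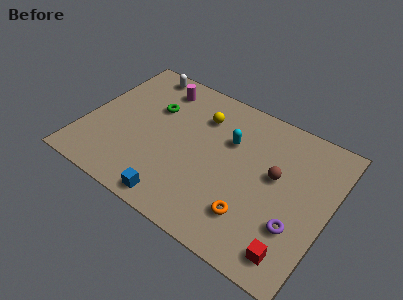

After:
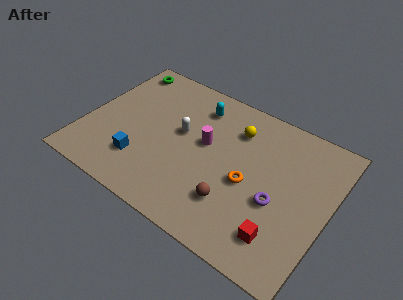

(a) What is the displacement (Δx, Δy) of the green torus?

(-2.1, 1.8)

The green torus was at about (3.2, 5.7) and moved to about (1.1, 7.5).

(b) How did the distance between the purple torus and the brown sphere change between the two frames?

-0.3

The distance was about 2.6 in the first image and 2.3 in the second, so they moved 0.3 units closer together.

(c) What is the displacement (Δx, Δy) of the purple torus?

(-1.1, 0.8)

The purple torus started near (11.1, 2.7) and ended near (10.0, 3.5).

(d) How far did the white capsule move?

3.9

From (2.1, 7.7) to (4.8, 4.9), the white capsule covered √(2.7² + 2.8²) ≈ 3.9 units.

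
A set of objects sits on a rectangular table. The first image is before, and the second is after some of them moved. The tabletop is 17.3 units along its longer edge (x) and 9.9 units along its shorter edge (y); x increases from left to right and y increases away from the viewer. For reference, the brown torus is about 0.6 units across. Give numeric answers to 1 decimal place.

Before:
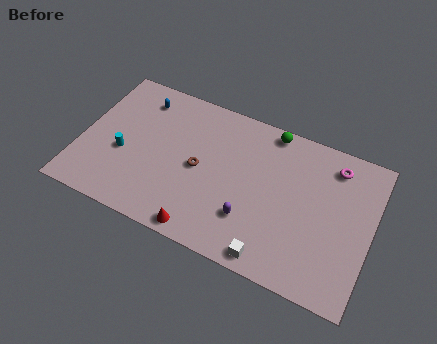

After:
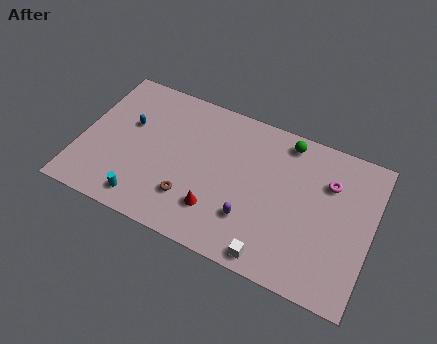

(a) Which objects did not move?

the white cube and the purple capsule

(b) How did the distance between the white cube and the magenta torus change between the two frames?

-1.2

They were about 7.8 units apart before and 6.6 after — 1.2 units closer together.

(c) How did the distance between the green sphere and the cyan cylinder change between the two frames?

+0.9

They were about 9.7 units apart before and 10.6 after — 0.9 units further apart.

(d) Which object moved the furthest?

the cyan cylinder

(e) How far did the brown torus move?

2.2

The brown torus was near (7.1, 4.8) before and (6.8, 2.6) after, so it travelled √(0.3² + 2.2²) ≈ 2.2 units.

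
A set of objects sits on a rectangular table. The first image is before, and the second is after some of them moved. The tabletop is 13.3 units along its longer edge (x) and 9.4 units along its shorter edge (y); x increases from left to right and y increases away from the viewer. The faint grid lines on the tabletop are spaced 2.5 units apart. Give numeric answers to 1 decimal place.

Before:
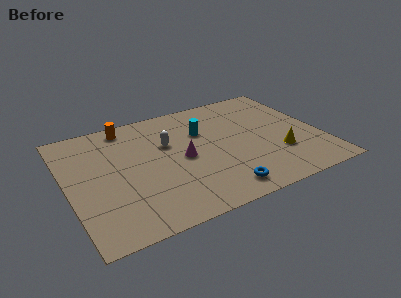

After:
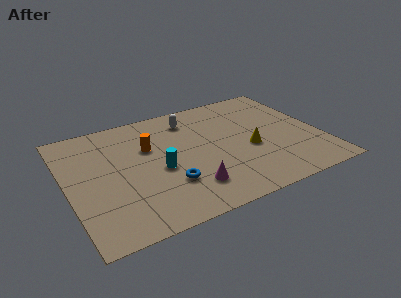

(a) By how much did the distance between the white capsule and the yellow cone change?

-1.7

Before: roughly 6.3 units apart; after: 4.6. That's 1.7 units closer together.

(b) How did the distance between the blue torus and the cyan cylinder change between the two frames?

-3.7

Before: roughly 5.0 units apart; after: 1.3. That's 3.7 units closer together.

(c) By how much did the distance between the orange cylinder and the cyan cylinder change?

-2.3

Before: roughly 4.3 units apart; after: 2.0. That's 2.3 units closer together.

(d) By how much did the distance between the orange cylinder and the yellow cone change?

-3.6

Before: roughly 9.2 units apart; after: 5.6. That's 3.6 units closer together.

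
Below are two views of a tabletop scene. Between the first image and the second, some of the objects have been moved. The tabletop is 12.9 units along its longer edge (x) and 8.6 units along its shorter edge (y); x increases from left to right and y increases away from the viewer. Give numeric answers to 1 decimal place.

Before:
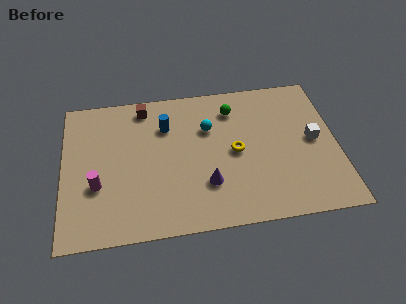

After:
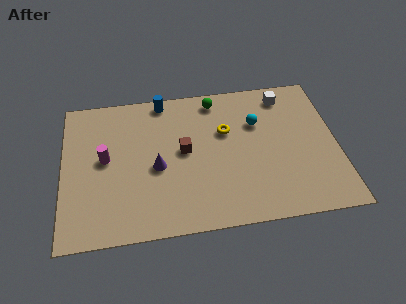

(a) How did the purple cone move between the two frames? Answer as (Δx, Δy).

(-2.3, 1.3)

The purple cone was at about (6.7, 2.5) and moved to about (4.4, 3.8).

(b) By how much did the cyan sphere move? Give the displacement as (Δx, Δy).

(2.3, 0.0)

The cyan sphere was at about (6.9, 5.8) and moved to about (9.2, 5.8).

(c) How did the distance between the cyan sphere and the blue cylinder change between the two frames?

+2.8

They were about 2.0 units apart before and 4.8 after — 2.8 units further apart.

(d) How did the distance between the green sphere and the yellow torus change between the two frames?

-0.6

They were about 2.6 units apart before and 2.0 after — 0.6 units closer together.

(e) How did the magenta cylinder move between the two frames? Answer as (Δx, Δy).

(0.4, 1.5)

From the two frames, the magenta cylinder sits at roughly (1.6, 3.1) before and (2.0, 4.6) after.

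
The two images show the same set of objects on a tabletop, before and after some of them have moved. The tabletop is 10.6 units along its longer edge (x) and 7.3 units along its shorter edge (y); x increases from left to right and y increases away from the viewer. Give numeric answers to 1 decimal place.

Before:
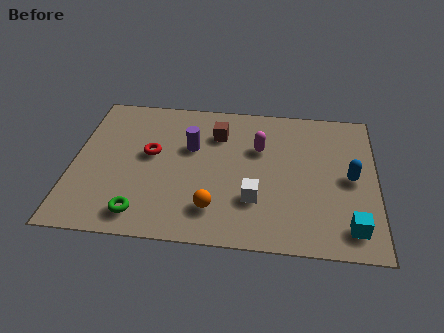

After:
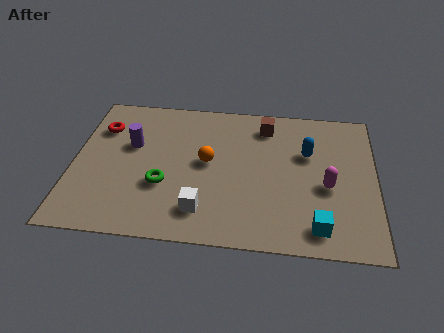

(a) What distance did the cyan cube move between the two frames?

1.1

From (9.7, 1.2) to (8.6, 1.1), the cyan cube covered √(1.1² + 0.1²) ≈ 1.1 units.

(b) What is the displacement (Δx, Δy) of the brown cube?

(1.7, 0.6)

The brown cube started near (5.0, 5.4) and ended near (6.7, 6.0).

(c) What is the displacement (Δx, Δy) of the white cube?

(-1.8, -0.7)

The white cube was at about (6.4, 2.2) and moved to about (4.6, 1.5).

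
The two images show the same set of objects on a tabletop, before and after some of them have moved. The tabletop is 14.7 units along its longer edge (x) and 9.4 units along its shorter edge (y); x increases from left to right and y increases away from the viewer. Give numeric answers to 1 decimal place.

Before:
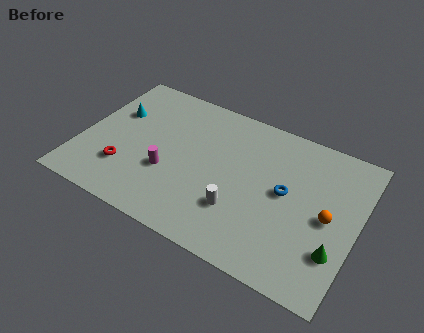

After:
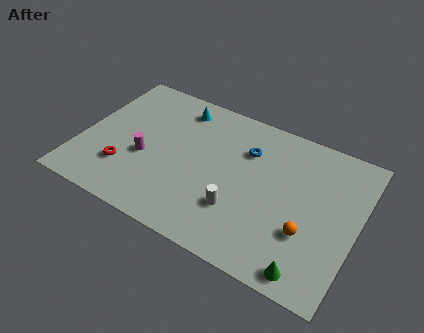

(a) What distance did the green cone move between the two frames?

2.0

From (13.8, 2.7) to (12.7, 1.0), the green cone covered √(1.1² + 1.7²) ≈ 2.0 units.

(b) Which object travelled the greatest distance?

the cyan cone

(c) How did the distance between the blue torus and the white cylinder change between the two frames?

+0.8

The distance was about 3.1 in the first image and 3.9 in the second, so they moved 0.8 units further apart.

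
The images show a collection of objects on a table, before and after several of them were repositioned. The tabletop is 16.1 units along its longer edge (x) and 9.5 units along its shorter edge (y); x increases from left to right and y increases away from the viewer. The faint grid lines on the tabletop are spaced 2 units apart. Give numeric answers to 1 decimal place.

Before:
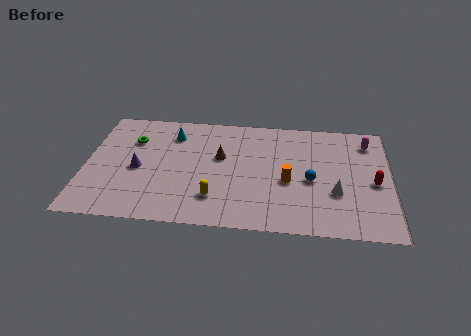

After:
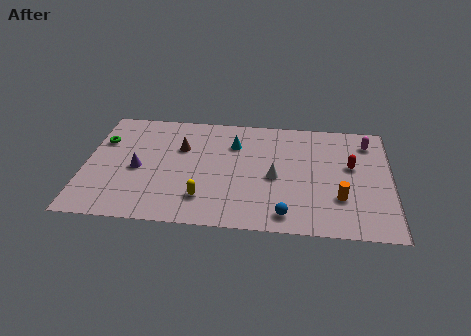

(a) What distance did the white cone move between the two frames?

3.4

The white cone was near (13.2, 3.3) before and (10.0, 4.3) after, so it travelled √(3.2² + 1.0²) ≈ 3.4 units.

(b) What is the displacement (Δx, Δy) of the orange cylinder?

(2.7, -1.1)

The orange cylinder started near (10.7, 4.0) and ended near (13.4, 2.9).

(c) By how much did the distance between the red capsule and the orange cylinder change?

-1.7

They were about 4.5 units apart before and 2.8 after — 1.7 units closer together.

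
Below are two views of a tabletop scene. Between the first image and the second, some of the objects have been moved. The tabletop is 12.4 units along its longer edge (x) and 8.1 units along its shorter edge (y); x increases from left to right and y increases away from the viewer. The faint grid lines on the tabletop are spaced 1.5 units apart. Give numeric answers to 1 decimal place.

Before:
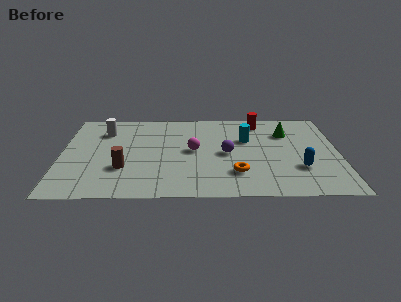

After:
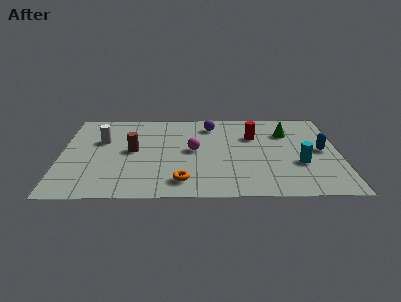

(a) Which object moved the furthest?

the cyan cylinder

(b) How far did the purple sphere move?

2.8

From (7.4, 3.9) to (6.7, 6.6), the purple sphere covered √(0.7² + 2.7²) ≈ 2.8 units.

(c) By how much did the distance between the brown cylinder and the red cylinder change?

-1.9

Before: roughly 7.5 units apart; after: 5.6. That's 1.9 units closer together.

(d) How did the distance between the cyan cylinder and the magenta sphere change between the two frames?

+2.3

They were about 2.6 units apart before and 4.9 after — 2.3 units further apart.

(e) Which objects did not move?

the magenta sphere and the green cone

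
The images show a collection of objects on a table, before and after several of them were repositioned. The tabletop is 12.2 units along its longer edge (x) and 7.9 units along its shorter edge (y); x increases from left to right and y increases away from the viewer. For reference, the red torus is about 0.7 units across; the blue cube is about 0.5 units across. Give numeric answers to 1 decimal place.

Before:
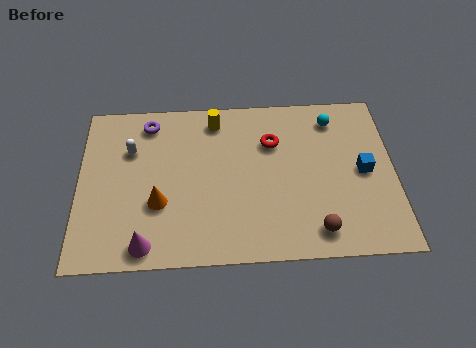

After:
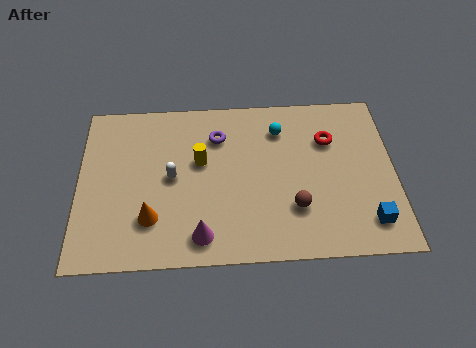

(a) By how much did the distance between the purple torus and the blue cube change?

-1.6

Before: roughly 8.8 units apart; after: 7.2. That's 1.6 units closer together.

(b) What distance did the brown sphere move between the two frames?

1.4

From (9.1, 1.2) to (8.3, 2.3), the brown sphere covered √(0.8² + 1.1²) ≈ 1.4 units.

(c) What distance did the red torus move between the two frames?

2.2

The red torus moved from about (7.5, 5.5) to (9.7, 5.5), a distance of √(2.2² + 0.0²) ≈ 2.2.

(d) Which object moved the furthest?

the purple torus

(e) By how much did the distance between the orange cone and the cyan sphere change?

-1.3

The distance was about 7.7 in the first image and 6.4 in the second, so they moved 1.3 units closer together.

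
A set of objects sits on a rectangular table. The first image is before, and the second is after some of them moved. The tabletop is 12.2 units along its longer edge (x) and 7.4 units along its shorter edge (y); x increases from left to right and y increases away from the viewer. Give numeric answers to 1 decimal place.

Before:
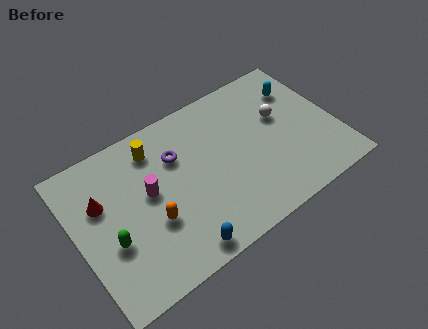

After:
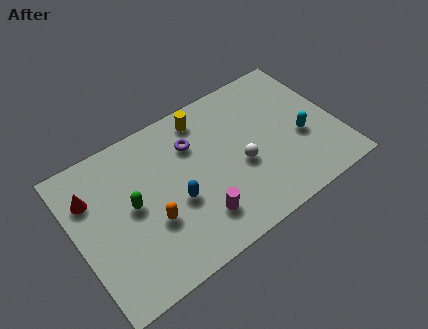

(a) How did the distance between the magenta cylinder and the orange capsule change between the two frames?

+0.8

Before: roughly 1.4 units apart; after: 2.2. That's 0.8 units further apart.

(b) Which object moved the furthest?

the magenta cylinder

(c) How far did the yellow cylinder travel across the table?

2.4

The yellow cylinder moved from about (4.0, 6.0) to (6.4, 6.3), a distance of √(2.4² + 0.3²) ≈ 2.4.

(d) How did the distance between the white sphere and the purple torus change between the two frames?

-2.0

The distance was about 4.9 in the first image and 2.9 in the second, so they moved 2.0 units closer together.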